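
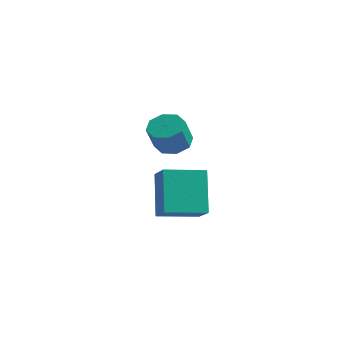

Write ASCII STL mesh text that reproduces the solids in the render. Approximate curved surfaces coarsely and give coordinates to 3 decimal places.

solid 
facet normal -0.223 0.531 -0.817
outer loop
vertex -2.408 2.108 -2.516
vertex -3.177 1.981 -2.389
vertex -2.659 2.535 -2.17
endloop
endfacet
facet normal 0.882 0.467 0.063
outer loop
vertex -2.408 2.108 -2.516
vertex -2.659 2.535 -2.17
vertex -2.113 1.406 -1.438
endloop
endfacet
facet normal 0.882 0.467 0.063
outer loop
vertex -2.113 1.406 -1.438
vertex -2.659 2.535 -2.17
vertex -2.364 1.833 -1.092
endloop
endfacet
facet normal 0.222 -0.532 0.817
outer loop
vertex -2.113 1.406 -1.438
vertex -2.364 1.833 -1.092
vertex -2.883 1.279 -1.311
endloop
endfacet
facet normal -0.224 0.532 -0.817
outer loop
vertex -2.659 2.535 -2.17
vertex -3.177 1.981 -2.389
vertex -3.214 2.638 -1.951
endloop
endfacet
facet normal 0.331 0.830 0.450
outer loop
vertex -2.659 2.535 -2.17
vertex -3.214 2.638 -1.951
vertex -2.364 1.833 -1.092
endloop
endfacet
facet normal 0.331 0.830 0.450
outer loop
vertex -2.364 1.833 -1.092
vertex -3.214 2.638 -1.951
vertex -2.919 1.936 -0.873
endloop
endfacet
facet normal 0.223 -0.532 0.817
outer loop
vertex -2.364 1.833 -1.092
vertex -2.919 1.936 -0.873
vertex -2.883 1.279 -1.311
endloop
endfacet
facet normal -0.224 0.532 -0.817
outer loop
vertex -3.214 2.638 -1.951
vertex -3.177 1.981 -2.389
vertex -3.747 2.355 -1.989
endloop
endfacet
facet normal -0.416 0.706 0.573
outer loop
vertex -3.214 2.638 -1.951
vertex -3.747 2.355 -1.989
vertex -2.919 1.936 -0.873
endloop
endfacet
facet normal -0.416 0.706 0.573
outer loop
vertex -2.919 1.936 -0.873
vertex -3.747 2.355 -1.989
vertex -3.452 1.653 -0.911
endloop
endfacet
facet normal 0.224 -0.532 0.816
outer loop
vertex -2.919 1.936 -0.873
vertex -3.452 1.653 -0.911
vertex -2.883 1.279 -1.311
endloop
endfacet
facet normal -0.223 0.533 -0.816
outer loop
vertex -3.747 2.355 -1.989
vertex -3.177 1.981 -2.389
vertex -3.947 1.854 -2.262
endloop
endfacet
facet normal -0.917 0.169 0.361
outer loop
vertex -3.747 2.355 -1.989
vertex -3.947 1.854 -2.262
vertex -3.452 1.653 -0.911
endloop
endfacet
facet normal -0.917 0.169 0.361
outer loop
vertex -3.452 1.653 -0.911
vertex -3.947 1.854 -2.262
vertex -3.652 1.152 -1.184
endloop
endfacet
facet normal 0.223 -0.534 0.816
outer loop
vertex -3.452 1.653 -0.911
vertex -3.652 1.152 -1.184
vertex -2.883 1.279 -1.311
endloop
endfacet
facet normal -0.222 0.532 -0.817
outer loop
vertex -3.947 1.854 -2.262
vertex -3.177 1.981 -2.389
vertex -3.696 1.427 -2.608
endloop
endfacet
facet normal -0.882 -0.467 -0.063
outer loop
vertex -3.947 1.854 -2.262
vertex -3.696 1.427 -2.608
vertex -3.652 1.152 -1.184
endloop
endfacet
facet normal -0.882 -0.467 -0.063
outer loop
vertex -3.652 1.152 -1.184
vertex -3.696 1.427 -2.608
vertex -3.401 0.725 -1.53
endloop
endfacet
facet normal 0.223 -0.531 0.817
outer loop
vertex -3.652 1.152 -1.184
vertex -3.401 0.725 -1.53
vertex -2.883 1.279 -1.311
endloop
endfacet
facet normal -0.223 0.532 -0.817
outer loop
vertex -3.696 1.427 -2.608
vertex -3.177 1.981 -2.389
vertex -3.141 1.324 -2.827
endloop
endfacet
facet normal -0.331 -0.830 -0.450
outer loop
vertex -3.696 1.427 -2.608
vertex -3.141 1.324 -2.827
vertex -3.401 0.725 -1.53
endloop
endfacet
facet normal -0.331 -0.830 -0.450
outer loop
vertex -3.401 0.725 -1.53
vertex -3.141 1.324 -2.827
vertex -2.846 0.622 -1.749
endloop
endfacet
facet normal 0.224 -0.532 0.817
outer loop
vertex -3.401 0.725 -1.53
vertex -2.846 0.622 -1.749
vertex -2.883 1.279 -1.311
endloop
endfacet
facet normal -0.224 0.532 -0.816
outer loop
vertex -3.141 1.324 -2.827
vertex -3.177 1.981 -2.389
vertex -2.608 1.607 -2.789
endloop
endfacet
facet normal 0.416 -0.706 -0.573
outer loop
vertex -3.141 1.324 -2.827
vertex -2.608 1.607 -2.789
vertex -2.846 0.622 -1.749
endloop
endfacet
facet normal 0.416 -0.706 -0.573
outer loop
vertex -2.846 0.622 -1.749
vertex -2.608 1.607 -2.789
vertex -2.313 0.905 -1.711
endloop
endfacet
facet normal 0.224 -0.532 0.817
outer loop
vertex -2.846 0.622 -1.749
vertex -2.313 0.905 -1.711
vertex -2.883 1.279 -1.311
endloop
endfacet
facet normal -0.223 0.534 -0.816
outer loop
vertex -2.608 1.607 -2.789
vertex -3.177 1.981 -2.389
vertex -2.408 2.108 -2.516
endloop
endfacet
facet normal 0.917 -0.169 -0.361
outer loop
vertex -2.608 1.607 -2.789
vertex -2.408 2.108 -2.516
vertex -2.313 0.905 -1.711
endloop
endfacet
facet normal 0.917 -0.169 -0.361
outer loop
vertex -2.313 0.905 -1.711
vertex -2.408 2.108 -2.516
vertex -2.113 1.406 -1.438
endloop
endfacet
facet normal 0.223 -0.533 0.816
outer loop
vertex -2.313 0.905 -1.711
vertex -2.113 1.406 -1.438
vertex -2.883 1.279 -1.311
endloop
endfacet
facet normal -0.776 0.412 -0.478
outer loop
vertex -0.289 -1.75 -2.424
vertex 0.543 -0.369 -2.585
vertex 0.44 -2.391 -4.161
endloop
endfacet
facet normal -0.514 -0.852 0.099
outer loop
vertex 1.457 -2.931 -3.535
vertex -0.289 -1.75 -2.424
vertex 0.44 -2.391 -4.161
endloop
endfacet
facet normal -0.776 0.412 -0.478
outer loop
vertex 0.44 -2.391 -4.161
vertex 0.543 -0.369 -2.585
vertex 1.272 -1.01 -4.322
endloop
endfacet
facet normal 0.366 -0.322 -0.873
outer loop
vertex 1.272 -1.01 -4.322
vertex 1.457 -2.931 -3.535
vertex 0.44 -2.391 -4.161
endloop
endfacet
facet normal -0.366 0.322 0.873
outer loop
vertex -0.289 -1.75 -2.424
vertex 1.56 -0.909 -1.959
vertex 0.543 -0.369 -2.585
endloop
endfacet
facet normal -0.514 -0.852 0.099
outer loop
vertex 0.728 -2.29 -1.798
vertex -0.289 -1.75 -2.424
vertex 1.457 -2.931 -3.535
endloop
endfacet
facet normal -0.366 0.322 0.873
outer loop
vertex 0.728 -2.29 -1.798
vertex 1.56 -0.909 -1.959
vertex -0.289 -1.75 -2.424
endloop
endfacet
facet normal 0.514 0.852 -0.099
outer loop
vertex 0.543 -0.369 -2.585
vertex 1.56 -0.909 -1.959
vertex 1.272 -1.01 -4.322
endloop
endfacet
facet normal 0.366 -0.322 -0.873
outer loop
vertex 2.289 -1.55 -3.696
vertex 1.457 -2.931 -3.535
vertex 1.272 -1.01 -4.322
endloop
endfacet
facet normal 0.514 0.852 -0.099
outer loop
vertex 1.272 -1.01 -4.322
vertex 1.56 -0.909 -1.959
vertex 2.289 -1.55 -3.696
endloop
endfacet
facet normal 0.776 -0.412 0.478
outer loop
vertex 2.289 -1.55 -3.696
vertex 0.728 -2.29 -1.798
vertex 1.457 -2.931 -3.535
endloop
endfacet
facet normal 0.776 -0.412 0.478
outer loop
vertex 1.56 -0.909 -1.959
vertex 0.728 -2.29 -1.798
vertex 2.289 -1.55 -3.696
endloop
endfacet

endsolid


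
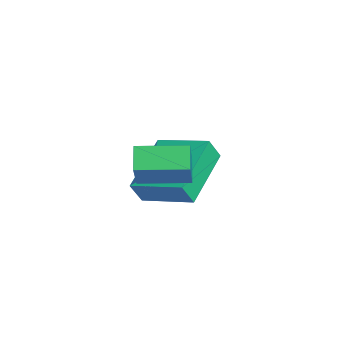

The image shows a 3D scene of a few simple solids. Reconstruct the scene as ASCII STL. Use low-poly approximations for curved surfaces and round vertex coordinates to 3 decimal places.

solid 
facet normal -0.687 0.166 -0.708
outer loop
vertex 0.402 -3.195 -1.373
vertex 0.715 -1.698 -1.325
vertex 1.016 -3.303 -1.994
endloop
endfacet
facet normal -0.204 -0.978 -0.032
outer loop
vertex 2.005 -3.542 -0.975
vertex 0.402 -3.195 -1.373
vertex 1.016 -3.303 -1.994
endloop
endfacet
facet normal -0.687 0.166 -0.708
outer loop
vertex 1.016 -3.303 -1.994
vertex 0.715 -1.698 -1.325
vertex 1.329 -1.806 -1.946
endloop
endfacet
facet normal 0.698 -0.123 -0.706
outer loop
vertex 1.329 -1.806 -1.946
vertex 2.005 -3.542 -0.975
vertex 1.016 -3.303 -1.994
endloop
endfacet
facet normal -0.698 0.123 0.706
outer loop
vertex 0.402 -3.195 -1.373
vertex 1.704 -1.937 -0.306
vertex 0.715 -1.698 -1.325
endloop
endfacet
facet normal -0.204 -0.978 -0.032
outer loop
vertex 1.391 -3.434 -0.354
vertex 0.402 -3.195 -1.373
vertex 2.005 -3.542 -0.975
endloop
endfacet
facet normal -0.698 0.123 0.706
outer loop
vertex 1.391 -3.434 -0.354
vertex 1.704 -1.937 -0.306
vertex 0.402 -3.195 -1.373
endloop
endfacet
facet normal 0.204 0.978 0.032
outer loop
vertex 0.715 -1.698 -1.325
vertex 1.704 -1.937 -0.306
vertex 1.329 -1.806 -1.946
endloop
endfacet
facet normal 0.698 -0.123 -0.706
outer loop
vertex 2.318 -2.045 -0.927
vertex 2.005 -3.542 -0.975
vertex 1.329 -1.806 -1.946
endloop
endfacet
facet normal 0.204 0.978 0.032
outer loop
vertex 1.329 -1.806 -1.946
vertex 1.704 -1.937 -0.306
vertex 2.318 -2.045 -0.927
endloop
endfacet
facet normal 0.687 -0.166 0.708
outer loop
vertex 2.318 -2.045 -0.927
vertex 1.391 -3.434 -0.354
vertex 2.005 -3.542 -0.975
endloop
endfacet
facet normal 0.687 -0.166 0.708
outer loop
vertex 1.704 -1.937 -0.306
vertex 1.391 -3.434 -0.354
vertex 2.318 -2.045 -0.927
endloop
endfacet
facet normal -0.634 -0.745 -0.207
outer loop
vertex -0.601 -3.257 -2.891
vertex -2.206 -2.176 -1.864
vertex -0.811 -2.875 -3.621
endloop
endfacet
facet normal 0.732 -0.494 -0.469
outer loop
vertex 0.306 -1.564 -3.256
vertex -0.601 -3.257 -2.891
vertex -0.811 -2.875 -3.621
endloop
endfacet
facet normal -0.635 -0.744 -0.208
outer loop
vertex -0.811 -2.875 -3.621
vertex -2.206 -2.176 -1.864
vertex -2.415 -1.794 -2.594
endloop
endfacet
facet normal -0.247 0.449 -0.859
outer loop
vertex -2.415 -1.794 -2.594
vertex 0.306 -1.564 -3.256
vertex -0.811 -2.875 -3.621
endloop
endfacet
facet normal 0.247 -0.449 0.859
outer loop
vertex -0.601 -3.257 -2.891
vertex -1.089 -0.865 -1.499
vertex -2.206 -2.176 -1.864
endloop
endfacet
facet normal 0.733 -0.494 -0.468
outer loop
vertex 0.515 -1.946 -2.526
vertex -0.601 -3.257 -2.891
vertex 0.306 -1.564 -3.256
endloop
endfacet
facet normal 0.247 -0.449 0.859
outer loop
vertex 0.515 -1.946 -2.526
vertex -1.089 -0.865 -1.499
vertex -0.601 -3.257 -2.891
endloop
endfacet
facet normal -0.733 0.494 0.468
outer loop
vertex -2.206 -2.176 -1.864
vertex -1.089 -0.865 -1.499
vertex -2.415 -1.794 -2.594
endloop
endfacet
facet normal -0.247 0.449 -0.859
outer loop
vertex -1.299 -0.483 -2.229
vertex 0.306 -1.564 -3.256
vertex -2.415 -1.794 -2.594
endloop
endfacet
facet normal -0.733 0.493 0.469
outer loop
vertex -2.415 -1.794 -2.594
vertex -1.089 -0.865 -1.499
vertex -1.299 -0.483 -2.229
endloop
endfacet
facet normal 0.634 0.744 0.208
outer loop
vertex -1.299 -0.483 -2.229
vertex 0.515 -1.946 -2.526
vertex 0.306 -1.564 -3.256
endloop
endfacet
facet normal 0.634 0.745 0.207
outer loop
vertex -1.089 -0.865 -1.499
vertex 0.515 -1.946 -2.526
vertex -1.299 -0.483 -2.229
endloop
endfacet

endsolid


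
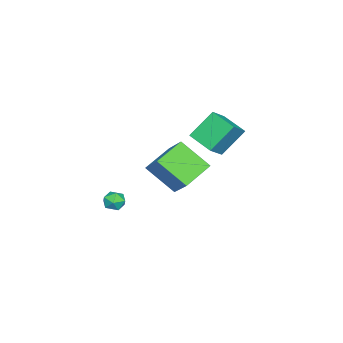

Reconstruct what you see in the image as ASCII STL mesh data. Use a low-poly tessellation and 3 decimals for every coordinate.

solid 
facet normal -0.278 0.670 0.689
outer loop
vertex 2.685 -0.663 2.059
vertex 2.124 -0.999 2.159
vertex 2.663 -1.142 2.516
endloop
endfacet
facet normal 0.432 0.612 0.662
outer loop
vertex 2.685 -0.663 2.059
vertex 2.663 -1.142 2.516
vertex 3.191 -1.086 2.12
endloop
endfacet
facet normal 0.641 0.767 -0.001
outer loop
vertex 2.685 -0.663 2.059
vertex 3.191 -1.086 2.12
vertex 2.978 -0.909 1.518
endloop
endfacet
facet normal 0.060 0.920 -0.386
outer loop
vertex 2.685 -0.663 2.059
vertex 2.978 -0.909 1.518
vertex 2.318 -0.856 1.542
endloop
endfacet
facet normal -0.508 0.860 0.040
outer loop
vertex 2.685 -0.663 2.059
vertex 2.318 -0.856 1.542
vertex 2.124 -0.999 2.159
endloop
endfacet
facet normal 0.603 -0.068 0.795
outer loop
vertex 3.191 -1.086 2.12
vertex 2.663 -1.142 2.516
vertex 2.942 -1.684 2.258
endloop
endfacet
facet normal -0.547 0.026 0.837
outer loop
vertex 2.663 -1.142 2.516
vertex 2.124 -0.999 2.159
vertex 2.282 -1.631 2.282
endloop
endfacet
facet normal -0.919 0.334 -0.212
outer loop
vertex 2.124 -0.999 2.159
vertex 2.318 -0.856 1.542
vertex 2.069 -1.454 1.68
endloop
endfacet
facet normal 0.002 0.431 -0.903
outer loop
vertex 2.318 -0.856 1.542
vertex 2.978 -0.909 1.518
vertex 2.597 -1.398 1.284
endloop
endfacet
facet normal 0.943 0.181 -0.280
outer loop
vertex 2.978 -0.909 1.518
vertex 3.191 -1.086 2.12
vertex 3.136 -1.541 1.641
endloop
endfacet
facet normal -0.060 -0.920 0.386
outer loop
vertex 2.575 -1.877 1.741
vertex 2.942 -1.684 2.258
vertex 2.282 -1.631 2.282
endloop
endfacet
facet normal -0.641 -0.767 0.001
outer loop
vertex 2.575 -1.877 1.741
vertex 2.282 -1.631 2.282
vertex 2.069 -1.454 1.68
endloop
endfacet
facet normal -0.432 -0.612 -0.662
outer loop
vertex 2.575 -1.877 1.741
vertex 2.069 -1.454 1.68
vertex 2.597 -1.398 1.284
endloop
endfacet
facet normal 0.278 -0.670 -0.689
outer loop
vertex 2.575 -1.877 1.741
vertex 2.597 -1.398 1.284
vertex 3.136 -1.541 1.641
endloop
endfacet
facet normal 0.508 -0.860 -0.040
outer loop
vertex 2.575 -1.877 1.741
vertex 3.136 -1.541 1.641
vertex 2.942 -1.684 2.258
endloop
endfacet
facet normal -0.002 -0.431 0.903
outer loop
vertex 2.282 -1.631 2.282
vertex 2.942 -1.684 2.258
vertex 2.663 -1.142 2.516
endloop
endfacet
facet normal -0.943 -0.181 0.280
outer loop
vertex 2.069 -1.454 1.68
vertex 2.282 -1.631 2.282
vertex 2.124 -0.999 2.159
endloop
endfacet
facet normal -0.603 0.068 -0.795
outer loop
vertex 2.597 -1.398 1.284
vertex 2.069 -1.454 1.68
vertex 2.318 -0.856 1.542
endloop
endfacet
facet normal 0.547 -0.026 -0.837
outer loop
vertex 3.136 -1.541 1.641
vertex 2.597 -1.398 1.284
vertex 2.978 -0.909 1.518
endloop
endfacet
facet normal 0.919 -0.334 0.212
outer loop
vertex 2.942 -1.684 2.258
vertex 3.136 -1.541 1.641
vertex 3.191 -1.086 2.12
endloop
endfacet
facet normal -0.772 0.172 -0.612
outer loop
vertex -5.316 1.639 4.289
vertex -4.639 3.037 3.828
vertex -4.376 0.707 2.843
endloop
endfacet
facet normal -0.418 -0.863 0.284
outer loop
vertex -3.281 0.463 3.712
vertex -5.316 1.639 4.289
vertex -4.376 0.707 2.843
endloop
endfacet
facet normal -0.772 0.172 -0.612
outer loop
vertex -4.376 0.707 2.843
vertex -4.639 3.037 3.828
vertex -3.7 2.105 2.382
endloop
endfacet
facet normal 0.480 -0.475 -0.738
outer loop
vertex -3.7 2.105 2.382
vertex -3.281 0.463 3.712
vertex -4.376 0.707 2.843
endloop
endfacet
facet normal -0.479 0.475 0.738
outer loop
vertex -5.316 1.639 4.289
vertex -3.544 2.793 4.697
vertex -4.639 3.037 3.828
endloop
endfacet
facet normal -0.418 -0.863 0.285
outer loop
vertex -4.22 1.395 5.158
vertex -5.316 1.639 4.289
vertex -3.281 0.463 3.712
endloop
endfacet
facet normal -0.479 0.475 0.738
outer loop
vertex -4.22 1.395 5.158
vertex -3.544 2.793 4.697
vertex -5.316 1.639 4.289
endloop
endfacet
facet normal 0.418 0.863 -0.285
outer loop
vertex -4.639 3.037 3.828
vertex -3.544 2.793 4.697
vertex -3.7 2.105 2.382
endloop
endfacet
facet normal 0.479 -0.475 -0.738
outer loop
vertex -2.604 1.861 3.251
vertex -3.281 0.463 3.712
vertex -3.7 2.105 2.382
endloop
endfacet
facet normal 0.418 0.863 -0.285
outer loop
vertex -3.7 2.105 2.382
vertex -3.544 2.793 4.697
vertex -2.604 1.861 3.251
endloop
endfacet
facet normal 0.772 -0.172 0.612
outer loop
vertex -2.604 1.861 3.251
vertex -4.22 1.395 5.158
vertex -3.281 0.463 3.712
endloop
endfacet
facet normal 0.772 -0.171 0.612
outer loop
vertex -3.544 2.793 4.697
vertex -4.22 1.395 5.158
vertex -2.604 1.861 3.251
endloop
endfacet
facet normal -0.500 -0.545 -0.673
outer loop
vertex -2.056 -1.506 1.517
vertex -3.717 -0.829 2.202
vertex -1.962 0.145 0.112
endloop
endfacet
facet normal 0.865 -0.353 -0.356
outer loop
vertex -1.023 1.169 1.378
vertex -2.056 -1.506 1.517
vertex -1.962 0.145 0.112
endloop
endfacet
facet normal -0.499 -0.545 -0.673
outer loop
vertex -1.962 0.145 0.112
vertex -3.717 -0.829 2.202
vertex -3.623 0.822 0.796
endloop
endfacet
facet normal 0.043 0.761 -0.648
outer loop
vertex -3.623 0.822 0.796
vertex -1.023 1.169 1.378
vertex -1.962 0.145 0.112
endloop
endfacet
facet normal -0.043 -0.761 0.647
outer loop
vertex -2.056 -1.506 1.517
vertex -2.778 0.195 3.468
vertex -3.717 -0.829 2.202
endloop
endfacet
facet normal 0.865 -0.353 -0.356
outer loop
vertex -1.117 -0.482 2.784
vertex -2.056 -1.506 1.517
vertex -1.023 1.169 1.378
endloop
endfacet
facet normal -0.044 -0.761 0.647
outer loop
vertex -1.117 -0.482 2.784
vertex -2.778 0.195 3.468
vertex -2.056 -1.506 1.517
endloop
endfacet
facet normal -0.865 0.353 0.356
outer loop
vertex -3.717 -0.829 2.202
vertex -2.778 0.195 3.468
vertex -3.623 0.822 0.796
endloop
endfacet
facet normal 0.043 0.761 -0.647
outer loop
vertex -2.684 1.846 2.063
vertex -1.023 1.169 1.378
vertex -3.623 0.822 0.796
endloop
endfacet
facet normal -0.865 0.353 0.356
outer loop
vertex -3.623 0.822 0.796
vertex -2.778 0.195 3.468
vertex -2.684 1.846 2.063
endloop
endfacet
facet normal 0.500 0.545 0.673
outer loop
vertex -2.684 1.846 2.063
vertex -1.117 -0.482 2.784
vertex -1.023 1.169 1.378
endloop
endfacet
facet normal 0.499 0.545 0.674
outer loop
vertex -2.778 0.195 3.468
vertex -1.117 -0.482 2.784
vertex -2.684 1.846 2.063
endloop
endfacet

endsolid


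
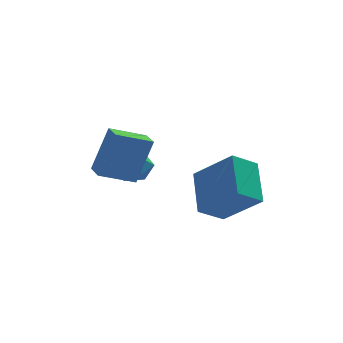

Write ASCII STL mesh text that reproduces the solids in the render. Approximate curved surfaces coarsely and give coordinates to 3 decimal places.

solid 
facet normal -0.882 -0.243 0.403
outer loop
vertex -0.849 -0.813 1.822
vertex -0.542 -1.521 2.067
vertex -0.5 -0.873 2.55
endloop
endfacet
facet normal -0.783 0.464 0.414
outer loop
vertex -0.849 -0.813 1.822
vertex -0.5 -0.873 2.55
vertex -0.36 -0.224 2.087
endloop
endfacet
facet normal -0.683 0.683 -0.258
outer loop
vertex -0.849 -0.813 1.822
vertex -0.36 -0.224 2.087
vertex -0.316 -0.471 1.317
endloop
endfacet
facet normal -0.720 0.111 -0.685
outer loop
vertex -0.849 -0.813 1.822
vertex -0.316 -0.471 1.317
vertex -0.428 -1.273 1.305
endloop
endfacet
facet normal -0.843 -0.461 -0.276
outer loop
vertex -0.849 -0.813 1.822
vertex -0.428 -1.273 1.305
vertex -0.542 -1.521 2.067
endloop
endfacet
facet normal -0.187 0.597 0.780
outer loop
vertex -0.36 -0.224 2.087
vertex -0.5 -0.873 2.55
vertex 0.248 -0.567 2.495
endloop
endfacet
facet normal -0.346 -0.546 0.763
outer loop
vertex -0.5 -0.873 2.55
vertex -0.542 -1.521 2.067
vertex 0.136 -1.369 2.483
endloop
endfacet
facet normal -0.282 -0.899 -0.335
outer loop
vertex -0.542 -1.521 2.067
vertex -0.428 -1.273 1.305
vertex 0.18 -1.616 1.713
endloop
endfacet
facet normal -0.084 0.027 -0.996
outer loop
vertex -0.428 -1.273 1.305
vertex -0.316 -0.471 1.317
vertex 0.32 -0.967 1.25
endloop
endfacet
facet normal -0.025 0.951 -0.307
outer loop
vertex -0.316 -0.471 1.317
vertex -0.36 -0.224 2.087
vertex 0.362 -0.319 1.733
endloop
endfacet
facet normal 0.720 -0.111 0.685
outer loop
vertex 0.669 -1.027 1.978
vertex 0.248 -0.567 2.495
vertex 0.136 -1.369 2.483
endloop
endfacet
facet normal 0.683 -0.683 0.258
outer loop
vertex 0.669 -1.027 1.978
vertex 0.136 -1.369 2.483
vertex 0.18 -1.616 1.713
endloop
endfacet
facet normal 0.783 -0.464 -0.414
outer loop
vertex 0.669 -1.027 1.978
vertex 0.18 -1.616 1.713
vertex 0.32 -0.967 1.25
endloop
endfacet
facet normal 0.882 0.243 -0.403
outer loop
vertex 0.669 -1.027 1.978
vertex 0.32 -0.967 1.25
vertex 0.362 -0.319 1.733
endloop
endfacet
facet normal 0.843 0.461 0.276
outer loop
vertex 0.669 -1.027 1.978
vertex 0.362 -0.319 1.733
vertex 0.248 -0.567 2.495
endloop
endfacet
facet normal 0.084 -0.027 0.996
outer loop
vertex 0.136 -1.369 2.483
vertex 0.248 -0.567 2.495
vertex -0.5 -0.873 2.55
endloop
endfacet
facet normal 0.025 -0.951 0.307
outer loop
vertex 0.18 -1.616 1.713
vertex 0.136 -1.369 2.483
vertex -0.542 -1.521 2.067
endloop
endfacet
facet normal 0.187 -0.597 -0.780
outer loop
vertex 0.32 -0.967 1.25
vertex 0.18 -1.616 1.713
vertex -0.428 -1.273 1.305
endloop
endfacet
facet normal 0.346 0.546 -0.763
outer loop
vertex 0.362 -0.319 1.733
vertex 0.32 -0.967 1.25
vertex -0.316 -0.471 1.317
endloop
endfacet
facet normal 0.282 0.899 0.335
outer loop
vertex 0.248 -0.567 2.495
vertex 0.362 -0.319 1.733
vertex -0.36 -0.224 2.087
endloop
endfacet
facet normal -0.748 -0.456 0.483
outer loop
vertex 3.416 -5.115 2.105
vertex 3.304 -3.631 3.333
vertex 2.119 -4.237 0.926
endloop
endfacet
facet normal 0.059 -0.769 -0.637
outer loop
vertex 3.016 -3.689 0.347
vertex 3.416 -5.115 2.105
vertex 2.119 -4.237 0.926
endloop
endfacet
facet normal -0.747 -0.456 0.483
outer loop
vertex 2.119 -4.237 0.926
vertex 3.304 -3.631 3.333
vertex 2.007 -2.753 2.155
endloop
endfacet
facet normal -0.662 0.448 -0.601
outer loop
vertex 2.007 -2.753 2.155
vertex 3.016 -3.689 0.347
vertex 2.119 -4.237 0.926
endloop
endfacet
facet normal 0.662 -0.448 0.601
outer loop
vertex 3.416 -5.115 2.105
vertex 4.201 -3.083 2.754
vertex 3.304 -3.631 3.333
endloop
endfacet
facet normal 0.058 -0.769 -0.637
outer loop
vertex 4.313 -4.567 1.525
vertex 3.416 -5.115 2.105
vertex 3.016 -3.689 0.347
endloop
endfacet
facet normal 0.662 -0.448 0.601
outer loop
vertex 4.313 -4.567 1.525
vertex 4.201 -3.083 2.754
vertex 3.416 -5.115 2.105
endloop
endfacet
facet normal -0.058 0.769 0.637
outer loop
vertex 3.304 -3.631 3.333
vertex 4.201 -3.083 2.754
vertex 2.007 -2.753 2.155
endloop
endfacet
facet normal -0.662 0.447 -0.601
outer loop
vertex 2.904 -2.205 1.575
vertex 3.016 -3.689 0.347
vertex 2.007 -2.753 2.155
endloop
endfacet
facet normal -0.058 0.769 0.637
outer loop
vertex 2.007 -2.753 2.155
vertex 4.201 -3.083 2.754
vertex 2.904 -2.205 1.575
endloop
endfacet
facet normal 0.747 0.456 -0.483
outer loop
vertex 2.904 -2.205 1.575
vertex 4.313 -4.567 1.525
vertex 3.016 -3.689 0.347
endloop
endfacet
facet normal 0.748 0.456 -0.483
outer loop
vertex 4.201 -3.083 2.754
vertex 4.313 -4.567 1.525
vertex 2.904 -2.205 1.575
endloop
endfacet
facet normal -0.911 -0.253 0.325
outer loop
vertex -0.64 -4.421 4.585
vertex -0.894 -3.506 4.585
vertex -1.241 -4.588 2.77
endloop
endfacet
facet normal 0.268 -0.964 0.000
outer loop
vertex 0.034 -4.234 2.315
vertex -0.64 -4.421 4.585
vertex -1.241 -4.588 2.77
endloop
endfacet
facet normal -0.911 -0.254 0.325
outer loop
vertex -1.241 -4.588 2.77
vertex -0.894 -3.506 4.585
vertex -1.496 -3.673 2.77
endloop
endfacet
facet normal -0.313 -0.087 -0.946
outer loop
vertex -1.496 -3.673 2.77
vertex 0.034 -4.234 2.315
vertex -1.241 -4.588 2.77
endloop
endfacet
facet normal 0.313 0.087 0.946
outer loop
vertex -0.64 -4.421 4.585
vertex 0.381 -3.152 4.13
vertex -0.894 -3.506 4.585
endloop
endfacet
facet normal 0.267 -0.964 -0.000
outer loop
vertex 0.636 -4.067 4.13
vertex -0.64 -4.421 4.585
vertex 0.034 -4.234 2.315
endloop
endfacet
facet normal 0.313 0.087 0.946
outer loop
vertex 0.636 -4.067 4.13
vertex 0.381 -3.152 4.13
vertex -0.64 -4.421 4.585
endloop
endfacet
facet normal -0.268 0.964 0.000
outer loop
vertex -0.894 -3.506 4.585
vertex 0.381 -3.152 4.13
vertex -1.496 -3.673 2.77
endloop
endfacet
facet normal -0.313 -0.087 -0.946
outer loop
vertex -0.22 -3.319 2.315
vertex 0.034 -4.234 2.315
vertex -1.496 -3.673 2.77
endloop
endfacet
facet normal -0.267 0.964 -0.000
outer loop
vertex -1.496 -3.673 2.77
vertex 0.381 -3.152 4.13
vertex -0.22 -3.319 2.315
endloop
endfacet
facet normal 0.911 0.253 -0.325
outer loop
vertex -0.22 -3.319 2.315
vertex 0.636 -4.067 4.13
vertex 0.034 -4.234 2.315
endloop
endfacet
facet normal 0.911 0.254 -0.325
outer loop
vertex 0.381 -3.152 4.13
vertex 0.636 -4.067 4.13
vertex -0.22 -3.319 2.315
endloop
endfacet

endsolid


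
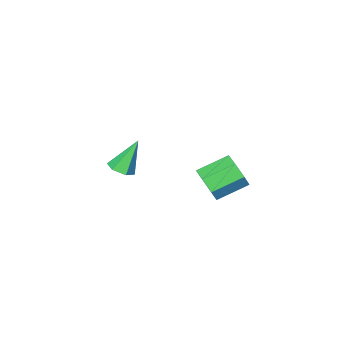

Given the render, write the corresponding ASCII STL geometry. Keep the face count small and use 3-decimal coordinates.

solid 
facet normal 0.887 -0.230 -0.401
outer loop
vertex 0.421 -0.139 -1.381
vertex 0.068 -0.398 -2.014
vertex 0.321 0.313 -1.862
endloop
endfacet
facet normal 0.437 0.699 0.566
outer loop
vertex 0.421 -0.139 -1.381
vertex 0.321 0.313 -1.862
vertex -0.794 0.176 -0.832
endloop
endfacet
facet normal 0.437 0.699 0.566
outer loop
vertex -0.794 0.176 -0.832
vertex 0.321 0.313 -1.862
vertex -0.894 0.629 -1.314
endloop
endfacet
facet normal -0.886 0.231 0.401
outer loop
vertex -0.794 0.176 -0.832
vertex -0.894 0.629 -1.314
vertex -1.148 -0.082 -1.466
endloop
endfacet
facet normal 0.887 -0.230 -0.401
outer loop
vertex 0.321 0.313 -1.862
vertex 0.068 -0.398 -2.014
vertex 0.03 0.23 -2.458
endloop
endfacet
facet normal 0.156 0.965 -0.211
outer loop
vertex 0.321 0.313 -1.862
vertex 0.03 0.23 -2.458
vertex -0.894 0.629 -1.314
endloop
endfacet
facet normal 0.156 0.965 -0.211
outer loop
vertex -0.894 0.629 -1.314
vertex 0.03 0.23 -2.458
vertex -1.185 0.546 -1.909
endloop
endfacet
facet normal -0.886 0.231 0.401
outer loop
vertex -0.894 0.629 -1.314
vertex -1.185 0.546 -1.909
vertex -1.148 -0.082 -1.466
endloop
endfacet
facet normal 0.887 -0.229 -0.400
outer loop
vertex 0.03 0.23 -2.458
vertex 0.068 -0.398 -2.014
vertex -0.232 -0.326 -2.72
endloop
endfacet
facet normal -0.243 0.505 -0.828
outer loop
vertex 0.03 0.23 -2.458
vertex -0.232 -0.326 -2.72
vertex -1.185 0.546 -1.909
endloop
endfacet
facet normal -0.243 0.505 -0.828
outer loop
vertex -1.185 0.546 -1.909
vertex -0.232 -0.326 -2.72
vertex -1.447 -0.01 -2.171
endloop
endfacet
facet normal -0.887 0.230 0.400
outer loop
vertex -1.185 0.546 -1.909
vertex -1.447 -0.01 -2.171
vertex -1.148 -0.082 -1.466
endloop
endfacet
facet normal 0.887 -0.231 -0.400
outer loop
vertex -0.232 -0.326 -2.72
vertex 0.068 -0.398 -2.014
vertex -0.269 -0.936 -2.45
endloop
endfacet
facet normal -0.459 -0.336 -0.822
outer loop
vertex -0.232 -0.326 -2.72
vertex -0.269 -0.936 -2.45
vertex -1.447 -0.01 -2.171
endloop
endfacet
facet normal -0.459 -0.336 -0.822
outer loop
vertex -1.447 -0.01 -2.171
vertex -0.269 -0.936 -2.45
vertex -1.484 -0.62 -1.901
endloop
endfacet
facet normal -0.887 0.231 0.400
outer loop
vertex -1.447 -0.01 -2.171
vertex -1.484 -0.62 -1.901
vertex -1.148 -0.082 -1.466
endloop
endfacet
facet normal 0.887 -0.231 -0.401
outer loop
vertex -0.269 -0.936 -2.45
vertex 0.068 -0.398 -2.014
vertex -0.052 -1.141 -1.852
endloop
endfacet
facet normal -0.329 -0.923 -0.197
outer loop
vertex -0.269 -0.936 -2.45
vertex -0.052 -1.141 -1.852
vertex -1.484 -0.62 -1.901
endloop
endfacet
facet normal -0.329 -0.923 -0.199
outer loop
vertex -1.484 -0.62 -1.901
vertex -0.052 -1.141 -1.852
vertex -1.267 -0.826 -1.304
endloop
endfacet
facet normal -0.887 0.229 0.401
outer loop
vertex -1.484 -0.62 -1.901
vertex -1.267 -0.826 -1.304
vertex -1.148 -0.082 -1.466
endloop
endfacet
facet normal 0.887 -0.231 -0.401
outer loop
vertex -0.052 -1.141 -1.852
vertex 0.068 -0.398 -2.014
vertex 0.255 -0.786 -1.377
endloop
endfacet
facet normal 0.049 -0.815 0.577
outer loop
vertex -0.052 -1.141 -1.852
vertex 0.255 -0.786 -1.377
vertex -1.267 -0.826 -1.304
endloop
endfacet
facet normal 0.049 -0.816 0.577
outer loop
vertex -1.267 -0.826 -1.304
vertex 0.255 -0.786 -1.377
vertex -0.96 -0.471 -0.828
endloop
endfacet
facet normal -0.887 0.229 0.401
outer loop
vertex -1.267 -0.826 -1.304
vertex -0.96 -0.471 -0.828
vertex -1.148 -0.082 -1.466
endloop
endfacet
facet normal 0.887 -0.230 -0.400
outer loop
vertex 0.255 -0.786 -1.377
vertex 0.068 -0.398 -2.014
vertex 0.421 -0.139 -1.381
endloop
endfacet
facet normal 0.390 -0.094 0.916
outer loop
vertex 0.255 -0.786 -1.377
vertex 0.421 -0.139 -1.381
vertex -0.96 -0.471 -0.828
endloop
endfacet
facet normal 0.390 -0.094 0.916
outer loop
vertex -0.96 -0.471 -0.828
vertex 0.421 -0.139 -1.381
vertex -0.794 0.176 -0.832
endloop
endfacet
facet normal -0.887 0.230 0.401
outer loop
vertex -0.96 -0.471 -0.828
vertex -0.794 0.176 -0.832
vertex -1.148 -0.082 -1.466
endloop
endfacet
facet normal 0.490 -0.027 -0.871
outer loop
vertex 4.479 0.366 1.101
vertex 4.035 0.212 0.856
vertex 4.147 0.728 0.903
endloop
endfacet
facet normal 0.424 0.702 0.573
outer loop
vertex 4.479 0.366 1.101
vertex 4.147 0.728 0.903
vertex 3.345 0.248 2.084
endloop
endfacet
facet normal 0.490 -0.027 -0.871
outer loop
vertex 4.147 0.728 0.903
vertex 4.035 0.212 0.856
vertex 3.703 0.575 0.658
endloop
endfacet
facet normal -0.380 0.918 0.115
outer loop
vertex 4.147 0.728 0.903
vertex 3.703 0.575 0.658
vertex 3.345 0.248 2.084
endloop
endfacet
facet normal 0.491 -0.026 -0.871
outer loop
vertex 3.703 0.575 0.658
vertex 4.035 0.212 0.856
vertex 3.591 0.059 0.61
endloop
endfacet
facet normal -0.956 0.225 -0.188
outer loop
vertex 3.703 0.575 0.658
vertex 3.591 0.059 0.61
vertex 3.345 0.248 2.084
endloop
endfacet
facet normal 0.491 -0.025 -0.871
outer loop
vertex 3.591 0.059 0.61
vertex 4.035 0.212 0.856
vertex 3.924 -0.304 0.808
endloop
endfacet
facet normal -0.727 -0.685 -0.033
outer loop
vertex 3.591 0.059 0.61
vertex 3.924 -0.304 0.808
vertex 3.345 0.248 2.084
endloop
endfacet
facet normal 0.489 -0.024 -0.872
outer loop
vertex 3.924 -0.304 0.808
vertex 4.035 0.212 0.856
vertex 4.368 -0.15 1.053
endloop
endfacet
facet normal 0.078 -0.902 0.425
outer loop
vertex 3.924 -0.304 0.808
vertex 4.368 -0.15 1.053
vertex 3.345 0.248 2.084
endloop
endfacet
facet normal 0.489 -0.024 -0.872
outer loop
vertex 4.368 -0.15 1.053
vertex 4.035 0.212 0.856
vertex 4.479 0.366 1.101
endloop
endfacet
facet normal 0.653 -0.208 0.728
outer loop
vertex 4.368 -0.15 1.053
vertex 4.479 0.366 1.101
vertex 3.345 0.248 2.084
endloop
endfacet

endsolid


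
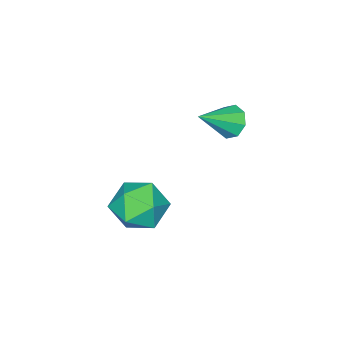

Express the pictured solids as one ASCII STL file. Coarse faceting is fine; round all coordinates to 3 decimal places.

solid 
facet normal -0.797 0.250 -0.549
outer loop
vertex -1.09 -0.59 1.997
vertex -1.326 -0.246 2.496
vertex -0.938 -0.116 1.992
endloop
endfacet
facet normal 0.783 -0.257 -0.566
outer loop
vertex -1.09 -0.59 1.997
vertex -0.938 -0.116 1.992
vertex -0.154 -0.614 3.304
endloop
endfacet
facet normal -0.797 0.249 -0.550
outer loop
vertex -0.938 -0.116 1.992
vertex -1.326 -0.246 2.496
vertex -1.013 0.281 2.281
endloop
endfacet
facet normal 0.843 0.412 -0.347
outer loop
vertex -0.938 -0.116 1.992
vertex -1.013 0.281 2.281
vertex -0.154 -0.614 3.304
endloop
endfacet
facet normal -0.798 0.250 -0.548
outer loop
vertex -1.013 0.281 2.281
vertex -1.326 -0.246 2.496
vertex -1.271 0.37 2.697
endloop
endfacet
facet normal 0.586 0.786 0.195
outer loop
vertex -1.013 0.281 2.281
vertex -1.271 0.37 2.697
vertex -0.154 -0.614 3.304
endloop
endfacet
facet normal -0.797 0.250 -0.549
outer loop
vertex -1.271 0.37 2.697
vertex -1.326 -0.246 2.496
vertex -1.562 0.097 2.995
endloop
endfacet
facet normal 0.161 0.644 0.748
outer loop
vertex -1.271 0.37 2.697
vertex -1.562 0.097 2.995
vertex -0.154 -0.614 3.304
endloop
endfacet
facet normal -0.798 0.249 -0.549
outer loop
vertex -1.562 0.097 2.995
vertex -1.326 -0.246 2.496
vertex -1.714 -0.376 3.001
endloop
endfacet
facet normal -0.180 0.070 0.981
outer loop
vertex -1.562 0.097 2.995
vertex -1.714 -0.376 3.001
vertex -0.154 -0.614 3.304
endloop
endfacet
facet normal -0.798 0.250 -0.549
outer loop
vertex -1.714 -0.376 3.001
vertex -1.326 -0.246 2.496
vertex -1.639 -0.774 2.711
endloop
endfacet
facet normal -0.240 -0.601 0.763
outer loop
vertex -1.714 -0.376 3.001
vertex -1.639 -0.774 2.711
vertex -0.154 -0.614 3.304
endloop
endfacet
facet normal -0.798 0.249 -0.549
outer loop
vertex -1.639 -0.774 2.711
vertex -1.326 -0.246 2.496
vertex -1.381 -0.862 2.296
endloop
endfacet
facet normal 0.018 -0.976 0.218
outer loop
vertex -1.639 -0.774 2.711
vertex -1.381 -0.862 2.296
vertex -0.154 -0.614 3.304
endloop
endfacet
facet normal -0.798 0.250 -0.549
outer loop
vertex -1.381 -0.862 2.296
vertex -1.326 -0.246 2.496
vertex -1.09 -0.59 1.997
endloop
endfacet
facet normal 0.440 -0.835 -0.331
outer loop
vertex -1.381 -0.862 2.296
vertex -1.09 -0.59 1.997
vertex -0.154 -0.614 3.304
endloop
endfacet
facet normal 0.100 0.313 0.944
outer loop
vertex 1.285 -1.199 -0.539
vertex 0.547 -1.883 -0.234
vertex 1.558 -2.171 -0.246
endloop
endfacet
facet normal 0.715 0.378 0.588
outer loop
vertex 1.285 -1.199 -0.539
vertex 1.558 -2.171 -0.246
vertex 2.012 -1.727 -1.084
endloop
endfacet
facet normal 0.599 0.800 0.024
outer loop
vertex 1.285 -1.199 -0.539
vertex 2.012 -1.727 -1.084
vertex 1.282 -1.165 -1.59
endloop
endfacet
facet normal -0.088 0.996 0.032
outer loop
vertex 1.285 -1.199 -0.539
vertex 1.282 -1.165 -1.59
vertex 0.376 -1.262 -1.064
endloop
endfacet
facet normal -0.395 0.695 0.601
outer loop
vertex 1.285 -1.199 -0.539
vertex 0.376 -1.262 -1.064
vertex 0.547 -1.883 -0.234
endloop
endfacet
facet normal 0.899 -0.267 0.346
outer loop
vertex 2.012 -1.727 -1.084
vertex 1.558 -2.171 -0.246
vertex 1.724 -2.738 -1.116
endloop
endfacet
facet normal -0.095 -0.372 0.923
outer loop
vertex 1.558 -2.171 -0.246
vertex 0.547 -1.883 -0.234
vertex 0.818 -2.835 -0.59
endloop
endfacet
facet normal -0.897 0.244 0.367
outer loop
vertex 0.547 -1.883 -0.234
vertex 0.376 -1.262 -1.064
vertex 0.088 -2.273 -1.096
endloop
endfacet
facet normal -0.399 0.731 -0.553
outer loop
vertex 0.376 -1.262 -1.064
vertex 1.282 -1.165 -1.59
vertex 0.542 -1.829 -1.934
endloop
endfacet
facet normal 0.712 0.415 -0.567
outer loop
vertex 1.282 -1.165 -1.59
vertex 2.012 -1.727 -1.084
vertex 1.553 -2.117 -1.946
endloop
endfacet
facet normal 0.088 -0.996 -0.032
outer loop
vertex 0.815 -2.801 -1.641
vertex 1.724 -2.738 -1.116
vertex 0.818 -2.835 -0.59
endloop
endfacet
facet normal -0.599 -0.800 -0.024
outer loop
vertex 0.815 -2.801 -1.641
vertex 0.818 -2.835 -0.59
vertex 0.088 -2.273 -1.096
endloop
endfacet
facet normal -0.715 -0.378 -0.588
outer loop
vertex 0.815 -2.801 -1.641
vertex 0.088 -2.273 -1.096
vertex 0.542 -1.829 -1.934
endloop
endfacet
facet normal -0.100 -0.313 -0.944
outer loop
vertex 0.815 -2.801 -1.641
vertex 0.542 -1.829 -1.934
vertex 1.553 -2.117 -1.946
endloop
endfacet
facet normal 0.395 -0.695 -0.601
outer loop
vertex 0.815 -2.801 -1.641
vertex 1.553 -2.117 -1.946
vertex 1.724 -2.738 -1.116
endloop
endfacet
facet normal 0.399 -0.731 0.553
outer loop
vertex 0.818 -2.835 -0.59
vertex 1.724 -2.738 -1.116
vertex 1.558 -2.171 -0.246
endloop
endfacet
facet normal -0.712 -0.415 0.567
outer loop
vertex 0.088 -2.273 -1.096
vertex 0.818 -2.835 -0.59
vertex 0.547 -1.883 -0.234
endloop
endfacet
facet normal -0.899 0.267 -0.346
outer loop
vertex 0.542 -1.829 -1.934
vertex 0.088 -2.273 -1.096
vertex 0.376 -1.262 -1.064
endloop
endfacet
facet normal 0.095 0.372 -0.923
outer loop
vertex 1.553 -2.117 -1.946
vertex 0.542 -1.829 -1.934
vertex 1.282 -1.165 -1.59
endloop
endfacet
facet normal 0.897 -0.244 -0.367
outer loop
vertex 1.724 -2.738 -1.116
vertex 1.553 -2.117 -1.946
vertex 2.012 -1.727 -1.084
endloop
endfacet

endsolid


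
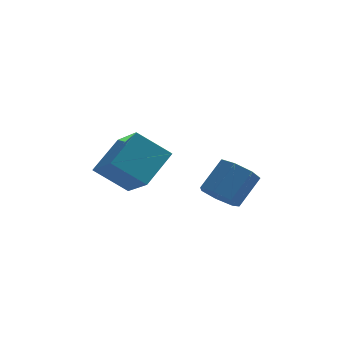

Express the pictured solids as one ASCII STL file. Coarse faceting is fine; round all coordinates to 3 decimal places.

solid 
facet normal -0.781 0.094 0.617
outer loop
vertex -2.58 1.523 -1.838
vertex -1.687 2.654 -0.88
vertex -3.251 2.957 -2.906
endloop
endfacet
facet normal -0.516 -0.654 -0.554
outer loop
vertex -1.993 2.806 -3.9
vertex -2.58 1.523 -1.838
vertex -3.251 2.957 -2.906
endloop
endfacet
facet normal -0.781 0.095 0.617
outer loop
vertex -3.251 2.957 -2.906
vertex -1.687 2.654 -0.88
vertex -2.358 4.088 -1.949
endloop
endfacet
facet normal -0.352 0.751 -0.559
outer loop
vertex -2.358 4.088 -1.949
vertex -1.993 2.806 -3.9
vertex -3.251 2.957 -2.906
endloop
endfacet
facet normal 0.352 -0.751 0.559
outer loop
vertex -2.58 1.523 -1.838
vertex -0.429 2.503 -1.874
vertex -1.687 2.654 -0.88
endloop
endfacet
facet normal -0.516 -0.654 -0.554
outer loop
vertex -1.322 1.372 -2.831
vertex -2.58 1.523 -1.838
vertex -1.993 2.806 -3.9
endloop
endfacet
facet normal 0.351 -0.751 0.559
outer loop
vertex -1.322 1.372 -2.831
vertex -0.429 2.503 -1.874
vertex -2.58 1.523 -1.838
endloop
endfacet
facet normal 0.516 0.654 0.553
outer loop
vertex -1.687 2.654 -0.88
vertex -0.429 2.503 -1.874
vertex -2.358 4.088 -1.949
endloop
endfacet
facet normal -0.351 0.751 -0.559
outer loop
vertex -1.1 3.937 -2.942
vertex -1.993 2.806 -3.9
vertex -2.358 4.088 -1.949
endloop
endfacet
facet normal 0.516 0.654 0.554
outer loop
vertex -2.358 4.088 -1.949
vertex -0.429 2.503 -1.874
vertex -1.1 3.937 -2.942
endloop
endfacet
facet normal 0.781 -0.094 -0.617
outer loop
vertex -1.1 3.937 -2.942
vertex -1.322 1.372 -2.831
vertex -1.993 2.806 -3.9
endloop
endfacet
facet normal 0.781 -0.094 -0.617
outer loop
vertex -0.429 2.503 -1.874
vertex -1.322 1.372 -2.831
vertex -1.1 3.937 -2.942
endloop
endfacet
facet normal -0.518 -0.508 -0.688
outer loop
vertex 1.683 2.153 -4.327
vertex 1.196 1.854 -3.739
vertex 1.105 2.541 -4.178
endloop
endfacet
facet normal 0.269 0.667 -0.695
outer loop
vertex 1.683 2.153 -4.327
vertex 1.105 2.541 -4.178
vertex 2.451 2.904 -3.309
endloop
endfacet
facet normal 0.269 0.667 -0.695
outer loop
vertex 2.451 2.904 -3.309
vertex 1.105 2.541 -4.178
vertex 1.874 3.292 -3.16
endloop
endfacet
facet normal 0.519 0.508 0.687
outer loop
vertex 2.451 2.904 -3.309
vertex 1.874 3.292 -3.16
vertex 1.964 2.606 -2.721
endloop
endfacet
facet normal -0.519 -0.508 -0.687
outer loop
vertex 1.105 2.541 -4.178
vertex 1.196 1.854 -3.739
vertex 0.596 2.412 -3.698
endloop
endfacet
facet normal -0.467 0.842 -0.269
outer loop
vertex 1.105 2.541 -4.178
vertex 0.596 2.412 -3.698
vertex 1.874 3.292 -3.16
endloop
endfacet
facet normal -0.467 0.842 -0.269
outer loop
vertex 1.874 3.292 -3.16
vertex 0.596 2.412 -3.698
vertex 1.365 3.163 -2.68
endloop
endfacet
facet normal 0.519 0.508 0.687
outer loop
vertex 1.874 3.292 -3.16
vertex 1.365 3.163 -2.68
vertex 1.964 2.606 -2.721
endloop
endfacet
facet normal -0.519 -0.508 -0.688
outer loop
vertex 0.596 2.412 -3.698
vertex 1.196 1.854 -3.739
vertex 0.538 1.863 -3.249
endloop
endfacet
facet normal -0.851 0.384 0.359
outer loop
vertex 0.596 2.412 -3.698
vertex 0.538 1.863 -3.249
vertex 1.365 3.163 -2.68
endloop
endfacet
facet normal -0.851 0.384 0.359
outer loop
vertex 1.365 3.163 -2.68
vertex 0.538 1.863 -3.249
vertex 1.307 2.614 -2.231
endloop
endfacet
facet normal 0.519 0.508 0.688
outer loop
vertex 1.365 3.163 -2.68
vertex 1.307 2.614 -2.231
vertex 1.964 2.606 -2.721
endloop
endfacet
facet normal -0.519 -0.508 -0.687
outer loop
vertex 0.538 1.863 -3.249
vertex 1.196 1.854 -3.739
vertex 0.976 1.308 -3.169
endloop
endfacet
facet normal -0.593 -0.365 0.717
outer loop
vertex 0.538 1.863 -3.249
vertex 0.976 1.308 -3.169
vertex 1.307 2.614 -2.231
endloop
endfacet
facet normal -0.594 -0.364 0.717
outer loop
vertex 1.307 2.614 -2.231
vertex 0.976 1.308 -3.169
vertex 1.744 2.059 -2.151
endloop
endfacet
facet normal 0.519 0.508 0.688
outer loop
vertex 1.307 2.614 -2.231
vertex 1.744 2.059 -2.151
vertex 1.964 2.606 -2.721
endloop
endfacet
facet normal -0.519 -0.508 -0.687
outer loop
vertex 0.976 1.308 -3.169
vertex 1.196 1.854 -3.739
vertex 1.579 1.164 -3.518
endloop
endfacet
facet normal 0.110 -0.838 0.535
outer loop
vertex 0.976 1.308 -3.169
vertex 1.579 1.164 -3.518
vertex 1.744 2.059 -2.151
endloop
endfacet
facet normal 0.110 -0.838 0.535
outer loop
vertex 1.744 2.059 -2.151
vertex 1.579 1.164 -3.518
vertex 2.347 1.915 -2.5
endloop
endfacet
facet normal 0.519 0.508 0.688
outer loop
vertex 1.744 2.059 -2.151
vertex 2.347 1.915 -2.5
vertex 1.964 2.606 -2.721
endloop
endfacet
facet normal -0.520 -0.508 -0.687
outer loop
vertex 1.579 1.164 -3.518
vertex 1.196 1.854 -3.739
vertex 1.893 1.54 -4.034
endloop
endfacet
facet normal 0.732 -0.680 -0.050
outer loop
vertex 1.579 1.164 -3.518
vertex 1.893 1.54 -4.034
vertex 2.347 1.915 -2.5
endloop
endfacet
facet normal 0.731 -0.681 -0.050
outer loop
vertex 2.347 1.915 -2.5
vertex 1.893 1.54 -4.034
vertex 2.662 2.291 -3.016
endloop
endfacet
facet normal 0.520 0.508 0.687
outer loop
vertex 2.347 1.915 -2.5
vertex 2.662 2.291 -3.016
vertex 1.964 2.606 -2.721
endloop
endfacet
facet normal -0.519 -0.507 -0.688
outer loop
vertex 1.893 1.54 -4.034
vertex 1.196 1.854 -3.739
vertex 1.683 2.153 -4.327
endloop
endfacet
facet normal 0.802 -0.011 -0.598
outer loop
vertex 1.893 1.54 -4.034
vertex 1.683 2.153 -4.327
vertex 2.662 2.291 -3.016
endloop
endfacet
facet normal 0.802 -0.010 -0.598
outer loop
vertex 2.662 2.291 -3.016
vertex 1.683 2.153 -4.327
vertex 2.451 2.904 -3.309
endloop
endfacet
facet normal 0.520 0.507 0.687
outer loop
vertex 2.662 2.291 -3.016
vertex 2.451 2.904 -3.309
vertex 1.964 2.606 -2.721
endloop
endfacet

endsolid


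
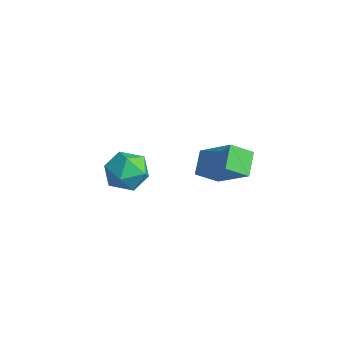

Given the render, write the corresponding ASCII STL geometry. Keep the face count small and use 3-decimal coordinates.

solid 
facet normal -0.977 0.206 0.048
outer loop
vertex -0.546 -0.005 3.427
vertex -0.739 -0.908 3.367
vertex -0.616 -0.516 4.196
endloop
endfacet
facet normal -0.597 0.692 0.406
outer loop
vertex -0.546 -0.005 3.427
vertex -0.616 -0.516 4.196
vertex 0.059 0.112 4.118
endloop
endfacet
facet normal -0.136 0.990 -0.049
outer loop
vertex -0.546 -0.005 3.427
vertex 0.059 0.112 4.118
vertex 0.353 0.109 3.24
endloop
endfacet
facet normal -0.230 0.687 -0.689
outer loop
vertex -0.546 -0.005 3.427
vertex 0.353 0.109 3.24
vertex -0.14 -0.522 2.776
endloop
endfacet
facet normal -0.751 0.202 -0.629
outer loop
vertex -0.546 -0.005 3.427
vertex -0.14 -0.522 2.776
vertex -0.739 -0.908 3.367
endloop
endfacet
facet normal -0.223 0.352 0.909
outer loop
vertex 0.059 0.112 4.118
vertex -0.616 -0.516 4.196
vertex 0.24 -0.718 4.484
endloop
endfacet
facet normal -0.838 -0.435 0.330
outer loop
vertex -0.616 -0.516 4.196
vertex -0.739 -0.908 3.367
vertex -0.253 -1.349 4.02
endloop
endfacet
facet normal -0.471 -0.440 -0.765
outer loop
vertex -0.739 -0.908 3.367
vertex -0.14 -0.522 2.776
vertex 0.041 -1.352 3.142
endloop
endfacet
facet normal 0.371 0.344 -0.862
outer loop
vertex -0.14 -0.522 2.776
vertex 0.353 0.109 3.24
vertex 0.716 -0.724 3.064
endloop
endfacet
facet normal 0.524 0.834 0.173
outer loop
vertex 0.353 0.109 3.24
vertex 0.059 0.112 4.118
vertex 0.839 -0.332 3.893
endloop
endfacet
facet normal 0.230 -0.687 0.689
outer loop
vertex 0.646 -1.235 3.833
vertex 0.24 -0.718 4.484
vertex -0.253 -1.349 4.02
endloop
endfacet
facet normal 0.136 -0.990 0.049
outer loop
vertex 0.646 -1.235 3.833
vertex -0.253 -1.349 4.02
vertex 0.041 -1.352 3.142
endloop
endfacet
facet normal 0.597 -0.692 -0.406
outer loop
vertex 0.646 -1.235 3.833
vertex 0.041 -1.352 3.142
vertex 0.716 -0.724 3.064
endloop
endfacet
facet normal 0.977 -0.206 -0.048
outer loop
vertex 0.646 -1.235 3.833
vertex 0.716 -0.724 3.064
vertex 0.839 -0.332 3.893
endloop
endfacet
facet normal 0.751 -0.202 0.629
outer loop
vertex 0.646 -1.235 3.833
vertex 0.839 -0.332 3.893
vertex 0.24 -0.718 4.484
endloop
endfacet
facet normal -0.371 -0.344 0.862
outer loop
vertex -0.253 -1.349 4.02
vertex 0.24 -0.718 4.484
vertex -0.616 -0.516 4.196
endloop
endfacet
facet normal -0.524 -0.834 -0.173
outer loop
vertex 0.041 -1.352 3.142
vertex -0.253 -1.349 4.02
vertex -0.739 -0.908 3.367
endloop
endfacet
facet normal 0.223 -0.352 -0.909
outer loop
vertex 0.716 -0.724 3.064
vertex 0.041 -1.352 3.142
vertex -0.14 -0.522 2.776
endloop
endfacet
facet normal 0.838 0.435 -0.330
outer loop
vertex 0.839 -0.332 3.893
vertex 0.716 -0.724 3.064
vertex 0.353 0.109 3.24
endloop
endfacet
facet normal 0.471 0.440 0.765
outer loop
vertex 0.24 -0.718 4.484
vertex 0.839 -0.332 3.893
vertex 0.059 0.112 4.118
endloop
endfacet
facet normal -0.590 0.576 0.566
outer loop
vertex -0.086 3.877 3.117
vertex 0.177 4.743 2.51
vertex -1.565 3.508 1.949
endloop
endfacet
facet normal -0.242 -0.795 0.557
outer loop
vertex -0.897 2.857 1.31
vertex -0.086 3.877 3.117
vertex -1.565 3.508 1.949
endloop
endfacet
facet normal -0.590 0.576 0.565
outer loop
vertex -1.565 3.508 1.949
vertex 0.177 4.743 2.51
vertex -1.301 4.374 1.342
endloop
endfacet
facet normal -0.770 -0.192 -0.609
outer loop
vertex -1.301 4.374 1.342
vertex -0.897 2.857 1.31
vertex -1.565 3.508 1.949
endloop
endfacet
facet normal 0.770 0.193 0.608
outer loop
vertex -0.086 3.877 3.117
vertex 0.845 4.092 1.871
vertex 0.177 4.743 2.51
endloop
endfacet
facet normal -0.242 -0.795 0.557
outer loop
vertex 0.581 3.226 2.478
vertex -0.086 3.877 3.117
vertex -0.897 2.857 1.31
endloop
endfacet
facet normal 0.770 0.192 0.608
outer loop
vertex 0.581 3.226 2.478
vertex 0.845 4.092 1.871
vertex -0.086 3.877 3.117
endloop
endfacet
facet normal 0.242 0.795 -0.557
outer loop
vertex 0.177 4.743 2.51
vertex 0.845 4.092 1.871
vertex -1.301 4.374 1.342
endloop
endfacet
facet normal -0.770 -0.192 -0.608
outer loop
vertex -0.634 3.723 0.703
vertex -0.897 2.857 1.31
vertex -1.301 4.374 1.342
endloop
endfacet
facet normal 0.242 0.794 -0.557
outer loop
vertex -1.301 4.374 1.342
vertex 0.845 4.092 1.871
vertex -0.634 3.723 0.703
endloop
endfacet
facet normal 0.591 -0.576 -0.565
outer loop
vertex -0.634 3.723 0.703
vertex 0.581 3.226 2.478
vertex -0.897 2.857 1.31
endloop
endfacet
facet normal 0.590 -0.576 -0.565
outer loop
vertex 0.845 4.092 1.871
vertex 0.581 3.226 2.478
vertex -0.634 3.723 0.703
endloop
endfacet

endsolid


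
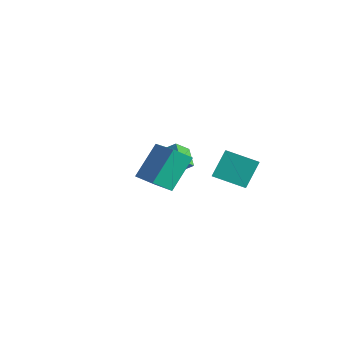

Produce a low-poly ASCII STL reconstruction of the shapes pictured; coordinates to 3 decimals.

solid 
facet normal -0.917 0.218 -0.334
outer loop
vertex 0.311 -3.313 0.991
vertex 0.742 -2.526 0.321
vertex 0.533 -4.741 -0.547
endloop
endfacet
facet normal -0.385 -0.703 0.598
outer loop
vertex 2.358 -5.174 0.119
vertex 0.311 -3.313 0.991
vertex 0.533 -4.741 -0.547
endloop
endfacet
facet normal -0.917 0.218 -0.335
outer loop
vertex 0.533 -4.741 -0.547
vertex 0.742 -2.526 0.321
vertex 0.964 -3.954 -1.216
endloop
endfacet
facet normal 0.105 -0.677 -0.729
outer loop
vertex 0.964 -3.954 -1.216
vertex 2.358 -5.174 0.119
vertex 0.533 -4.741 -0.547
endloop
endfacet
facet normal -0.105 0.677 0.728
outer loop
vertex 0.311 -3.313 0.991
vertex 2.567 -2.959 0.987
vertex 0.742 -2.526 0.321
endloop
endfacet
facet normal -0.385 -0.703 0.598
outer loop
vertex 2.136 -3.746 1.656
vertex 0.311 -3.313 0.991
vertex 2.358 -5.174 0.119
endloop
endfacet
facet normal -0.105 0.677 0.729
outer loop
vertex 2.136 -3.746 1.656
vertex 2.567 -2.959 0.987
vertex 0.311 -3.313 0.991
endloop
endfacet
facet normal 0.385 0.703 -0.598
outer loop
vertex 0.742 -2.526 0.321
vertex 2.567 -2.959 0.987
vertex 0.964 -3.954 -1.216
endloop
endfacet
facet normal 0.105 -0.677 -0.728
outer loop
vertex 2.789 -4.387 -0.551
vertex 2.358 -5.174 0.119
vertex 0.964 -3.954 -1.216
endloop
endfacet
facet normal 0.385 0.703 -0.598
outer loop
vertex 0.964 -3.954 -1.216
vertex 2.567 -2.959 0.987
vertex 2.789 -4.387 -0.551
endloop
endfacet
facet normal 0.917 -0.217 0.334
outer loop
vertex 2.789 -4.387 -0.551
vertex 2.136 -3.746 1.656
vertex 2.358 -5.174 0.119
endloop
endfacet
facet normal 0.917 -0.218 0.335
outer loop
vertex 2.567 -2.959 0.987
vertex 2.136 -3.746 1.656
vertex 2.789 -4.387 -0.551
endloop
endfacet
facet normal -0.620 0.577 -0.532
outer loop
vertex 1.91 -0.344 0.112
vertex 3.255 0.598 -0.433
vertex 2.086 -1.336 -1.17
endloop
endfacet
facet normal -0.777 -0.545 0.315
outer loop
vertex 2.625 -1.838 -0.707
vertex 1.91 -0.344 0.112
vertex 2.086 -1.336 -1.17
endloop
endfacet
facet normal -0.619 0.577 -0.532
outer loop
vertex 2.086 -1.336 -1.17
vertex 3.255 0.598 -0.433
vertex 3.431 -0.394 -1.714
endloop
endfacet
facet normal 0.108 -0.609 -0.786
outer loop
vertex 3.431 -0.394 -1.714
vertex 2.625 -1.838 -0.707
vertex 2.086 -1.336 -1.17
endloop
endfacet
facet normal -0.108 0.609 0.786
outer loop
vertex 1.91 -0.344 0.112
vertex 3.794 0.096 0.03
vertex 3.255 0.598 -0.433
endloop
endfacet
facet normal -0.777 -0.545 0.315
outer loop
vertex 2.449 -0.846 0.574
vertex 1.91 -0.344 0.112
vertex 2.625 -1.838 -0.707
endloop
endfacet
facet normal -0.108 0.608 0.787
outer loop
vertex 2.449 -0.846 0.574
vertex 3.794 0.096 0.03
vertex 1.91 -0.344 0.112
endloop
endfacet
facet normal 0.777 0.544 -0.315
outer loop
vertex 3.255 0.598 -0.433
vertex 3.794 0.096 0.03
vertex 3.431 -0.394 -1.714
endloop
endfacet
facet normal 0.107 -0.608 -0.786
outer loop
vertex 3.97 -0.896 -1.252
vertex 2.625 -1.838 -0.707
vertex 3.431 -0.394 -1.714
endloop
endfacet
facet normal 0.777 0.545 -0.315
outer loop
vertex 3.431 -0.394 -1.714
vertex 3.794 0.096 0.03
vertex 3.97 -0.896 -1.252
endloop
endfacet
facet normal 0.620 -0.577 0.532
outer loop
vertex 3.97 -0.896 -1.252
vertex 2.449 -0.846 0.574
vertex 2.625 -1.838 -0.707
endloop
endfacet
facet normal 0.619 -0.577 0.532
outer loop
vertex 3.794 0.096 0.03
vertex 2.449 -0.846 0.574
vertex 3.97 -0.896 -1.252
endloop
endfacet
facet normal -0.628 -0.521 -0.578
outer loop
vertex -3.116 -0.56 -3.748
vertex -4.049 -0.081 -3.165
vertex -3.143 0.338 -4.528
endloop
endfacet
facet normal 0.778 -0.399 -0.486
outer loop
vertex -2.151 1.161 -3.615
vertex -3.116 -0.56 -3.748
vertex -3.143 0.338 -4.528
endloop
endfacet
facet normal -0.628 -0.521 -0.578
outer loop
vertex -3.143 0.338 -4.528
vertex -4.049 -0.081 -3.165
vertex -4.076 0.817 -3.945
endloop
endfacet
facet normal -0.022 0.755 -0.656
outer loop
vertex -4.076 0.817 -3.945
vertex -2.151 1.161 -3.615
vertex -3.143 0.338 -4.528
endloop
endfacet
facet normal 0.022 -0.755 0.656
outer loop
vertex -3.116 -0.56 -3.748
vertex -3.057 0.742 -2.252
vertex -4.049 -0.081 -3.165
endloop
endfacet
facet normal 0.778 -0.399 -0.486
outer loop
vertex -2.124 0.263 -2.835
vertex -3.116 -0.56 -3.748
vertex -2.151 1.161 -3.615
endloop
endfacet
facet normal 0.022 -0.755 0.656
outer loop
vertex -2.124 0.263 -2.835
vertex -3.057 0.742 -2.252
vertex -3.116 -0.56 -3.748
endloop
endfacet
facet normal -0.778 0.399 0.486
outer loop
vertex -4.049 -0.081 -3.165
vertex -3.057 0.742 -2.252
vertex -4.076 0.817 -3.945
endloop
endfacet
facet normal -0.022 0.755 -0.656
outer loop
vertex -3.084 1.64 -3.032
vertex -2.151 1.161 -3.615
vertex -4.076 0.817 -3.945
endloop
endfacet
facet normal -0.778 0.399 0.486
outer loop
vertex -4.076 0.817 -3.945
vertex -3.057 0.742 -2.252
vertex -3.084 1.64 -3.032
endloop
endfacet
facet normal 0.628 0.521 0.578
outer loop
vertex -3.084 1.64 -3.032
vertex -2.124 0.263 -2.835
vertex -2.151 1.161 -3.615
endloop
endfacet
facet normal 0.628 0.521 0.578
outer loop
vertex -3.057 0.742 -2.252
vertex -2.124 0.263 -2.835
vertex -3.084 1.64 -3.032
endloop
endfacet

endsolid


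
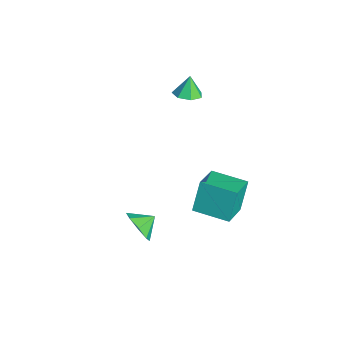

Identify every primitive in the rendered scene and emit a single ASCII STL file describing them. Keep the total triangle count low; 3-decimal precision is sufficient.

solid 
facet normal 0.148 -0.899 -0.413
outer loop
vertex 2.446 -2.479 -1.05
vertex 1.721 -2.27 -1.765
vertex 2.749 -2.131 -1.699
endloop
endfacet
facet normal 0.587 0.567 0.578
outer loop
vertex 2.446 -2.479 -1.05
vertex 2.749 -2.131 -1.699
vertex 1.559 -1.29 -1.315
endloop
endfacet
facet normal 0.148 -0.898 -0.414
outer loop
vertex 2.749 -2.131 -1.699
vertex 1.721 -2.27 -1.765
vertex 2.45 -1.864 -2.386
endloop
endfacet
facet normal 0.588 0.806 0.057
outer loop
vertex 2.749 -2.131 -1.699
vertex 2.45 -1.864 -2.386
vertex 1.559 -1.29 -1.315
endloop
endfacet
facet normal 0.147 -0.898 -0.414
outer loop
vertex 2.45 -1.864 -2.386
vertex 1.721 -2.27 -1.765
vertex 1.723 -1.834 -2.71
endloop
endfacet
facet normal 0.188 0.922 -0.337
outer loop
vertex 2.45 -1.864 -2.386
vertex 1.723 -1.834 -2.71
vertex 1.559 -1.29 -1.315
endloop
endfacet
facet normal 0.148 -0.898 -0.414
outer loop
vertex 1.723 -1.834 -2.71
vertex 1.721 -2.27 -1.765
vertex 0.995 -2.06 -2.48
endloop
endfacet
facet normal -0.381 0.845 -0.374
outer loop
vertex 1.723 -1.834 -2.71
vertex 0.995 -2.06 -2.48
vertex 1.559 -1.29 -1.315
endloop
endfacet
facet normal 0.148 -0.898 -0.414
outer loop
vertex 0.995 -2.06 -2.48
vertex 1.721 -2.27 -1.765
vertex 0.692 -2.409 -1.832
endloop
endfacet
facet normal -0.783 0.621 -0.032
outer loop
vertex 0.995 -2.06 -2.48
vertex 0.692 -2.409 -1.832
vertex 1.559 -1.29 -1.315
endloop
endfacet
facet normal 0.148 -0.898 -0.414
outer loop
vertex 0.692 -2.409 -1.832
vertex 1.721 -2.27 -1.765
vertex 0.992 -2.676 -1.145
endloop
endfacet
facet normal -0.784 0.381 0.490
outer loop
vertex 0.692 -2.409 -1.832
vertex 0.992 -2.676 -1.145
vertex 1.559 -1.29 -1.315
endloop
endfacet
facet normal 0.149 -0.898 -0.413
outer loop
vertex 0.992 -2.676 -1.145
vertex 1.721 -2.27 -1.765
vertex 1.718 -2.705 -0.821
endloop
endfacet
facet normal -0.384 0.266 0.884
outer loop
vertex 0.992 -2.676 -1.145
vertex 1.718 -2.705 -0.821
vertex 1.559 -1.29 -1.315
endloop
endfacet
facet normal 0.149 -0.898 -0.413
outer loop
vertex 1.718 -2.705 -0.821
vertex 1.721 -2.27 -1.765
vertex 2.446 -2.479 -1.05
endloop
endfacet
facet normal 0.184 0.342 0.921
outer loop
vertex 1.718 -2.705 -0.821
vertex 2.446 -2.479 -1.05
vertex 1.559 -1.29 -1.315
endloop
endfacet
facet normal 0.277 -0.213 -0.937
outer loop
vertex -2.928 2.156 3.324
vertex -3.727 2.217 3.074
vertex -3.142 2.818 3.11
endloop
endfacet
facet normal 0.639 0.416 0.647
outer loop
vertex -2.928 2.156 3.324
vertex -3.142 2.818 3.11
vertex -4.073 2.483 4.246
endloop
endfacet
facet normal 0.276 -0.213 -0.937
outer loop
vertex -3.142 2.818 3.11
vertex -3.727 2.217 3.074
vertex -3.798 3.028 2.869
endloop
endfacet
facet normal 0.148 0.909 0.389
outer loop
vertex -3.142 2.818 3.11
vertex -3.798 3.028 2.869
vertex -4.073 2.483 4.246
endloop
endfacet
facet normal 0.276 -0.213 -0.937
outer loop
vertex -3.798 3.028 2.869
vertex -3.727 2.217 3.074
vertex -4.4 2.627 2.783
endloop
endfacet
facet normal -0.563 0.801 0.205
outer loop
vertex -3.798 3.028 2.869
vertex -4.4 2.627 2.783
vertex -4.073 2.483 4.246
endloop
endfacet
facet normal 0.276 -0.213 -0.937
outer loop
vertex -4.4 2.627 2.783
vertex -3.727 2.217 3.074
vertex -4.496 1.916 2.916
endloop
endfacet
facet normal -0.958 0.172 0.231
outer loop
vertex -4.4 2.627 2.783
vertex -4.496 1.916 2.916
vertex -4.073 2.483 4.246
endloop
endfacet
facet normal 0.276 -0.214 -0.937
outer loop
vertex -4.496 1.916 2.916
vertex -3.727 2.217 3.074
vertex -4.013 1.432 3.169
endloop
endfacet
facet normal -0.739 -0.502 0.449
outer loop
vertex -4.496 1.916 2.916
vertex -4.013 1.432 3.169
vertex -4.073 2.483 4.246
endloop
endfacet
facet normal 0.276 -0.214 -0.937
outer loop
vertex -4.013 1.432 3.169
vertex -3.727 2.217 3.074
vertex -3.315 1.539 3.35
endloop
endfacet
facet normal -0.070 -0.716 0.695
outer loop
vertex -4.013 1.432 3.169
vertex -3.315 1.539 3.35
vertex -4.073 2.483 4.246
endloop
endfacet
facet normal 0.277 -0.213 -0.937
outer loop
vertex -3.315 1.539 3.35
vertex -3.727 2.217 3.074
vertex -2.928 2.156 3.324
endloop
endfacet
facet normal 0.542 -0.307 0.782
outer loop
vertex -3.315 1.539 3.35
vertex -2.928 2.156 3.324
vertex -4.073 2.483 4.246
endloop
endfacet
facet normal -0.647 -0.761 0.054
outer loop
vertex 2.393 0.878 1.928
vertex 1.03 1.978 1.094
vertex 2.956 0.278 0.215
endloop
endfacet
facet normal 0.702 -0.567 0.430
outer loop
vertex 4.27 1.822 0.106
vertex 2.393 0.878 1.928
vertex 2.956 0.278 0.215
endloop
endfacet
facet normal -0.647 -0.761 0.054
outer loop
vertex 2.956 0.278 0.215
vertex 1.03 1.978 1.094
vertex 1.593 1.378 -0.618
endloop
endfacet
facet normal 0.296 -0.316 -0.901
outer loop
vertex 1.593 1.378 -0.618
vertex 4.27 1.822 0.106
vertex 2.956 0.278 0.215
endloop
endfacet
facet normal -0.296 0.316 0.901
outer loop
vertex 2.393 0.878 1.928
vertex 2.344 3.522 0.985
vertex 1.03 1.978 1.094
endloop
endfacet
facet normal 0.702 -0.567 0.430
outer loop
vertex 3.707 2.422 1.818
vertex 2.393 0.878 1.928
vertex 4.27 1.822 0.106
endloop
endfacet
facet normal -0.296 0.316 0.901
outer loop
vertex 3.707 2.422 1.818
vertex 2.344 3.522 0.985
vertex 2.393 0.878 1.928
endloop
endfacet
facet normal -0.702 0.567 -0.430
outer loop
vertex 1.03 1.978 1.094
vertex 2.344 3.522 0.985
vertex 1.593 1.378 -0.618
endloop
endfacet
facet normal 0.296 -0.316 -0.901
outer loop
vertex 2.907 2.922 -0.728
vertex 4.27 1.822 0.106
vertex 1.593 1.378 -0.618
endloop
endfacet
facet normal -0.703 0.567 -0.430
outer loop
vertex 1.593 1.378 -0.618
vertex 2.344 3.522 0.985
vertex 2.907 2.922 -0.728
endloop
endfacet
facet normal 0.647 0.761 -0.054
outer loop
vertex 2.907 2.922 -0.728
vertex 3.707 2.422 1.818
vertex 4.27 1.822 0.106
endloop
endfacet
facet normal 0.647 0.761 -0.054
outer loop
vertex 2.344 3.522 0.985
vertex 3.707 2.422 1.818
vertex 2.907 2.922 -0.728
endloop
endfacet

endsolid


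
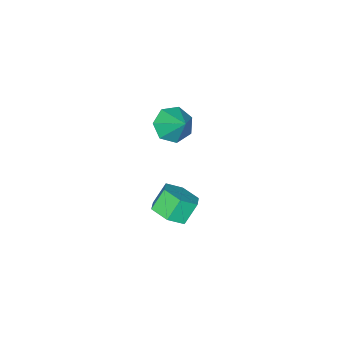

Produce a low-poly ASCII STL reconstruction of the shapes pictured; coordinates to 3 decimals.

solid 
facet normal -0.240 -0.698 -0.674
outer loop
vertex -1.731 0.587 2.225
vertex -2.741 0.565 2.607
vertex -2.331 1.183 1.821
endloop
endfacet
facet normal 0.755 0.625 -0.199
outer loop
vertex -1.731 0.587 2.225
vertex -2.331 1.183 1.821
vertex -2.319 1.795 3.793
endloop
endfacet
facet normal -0.240 -0.698 -0.674
outer loop
vertex -2.331 1.183 1.821
vertex -2.741 0.565 2.607
vertex -3.24 1.314 2.009
endloop
endfacet
facet normal 0.076 0.952 -0.296
outer loop
vertex -2.331 1.183 1.821
vertex -3.24 1.314 2.009
vertex -2.319 1.795 3.793
endloop
endfacet
facet normal -0.239 -0.698 -0.675
outer loop
vertex -3.24 1.314 2.009
vertex -2.741 0.565 2.607
vertex -3.773 0.881 2.646
endloop
endfacet
facet normal -0.573 0.816 0.076
outer loop
vertex -3.24 1.314 2.009
vertex -3.773 0.881 2.646
vertex -2.319 1.795 3.793
endloop
endfacet
facet normal -0.239 -0.699 -0.674
outer loop
vertex -3.773 0.881 2.646
vertex -2.741 0.565 2.607
vertex -3.529 0.211 3.254
endloop
endfacet
facet normal -0.703 0.321 0.635
outer loop
vertex -3.773 0.881 2.646
vertex -3.529 0.211 3.254
vertex -2.319 1.795 3.793
endloop
endfacet
facet normal -0.240 -0.698 -0.675
outer loop
vertex -3.529 0.211 3.254
vertex -2.741 0.565 2.607
vertex -2.692 -0.193 3.374
endloop
endfacet
facet normal -0.216 -0.162 0.963
outer loop
vertex -3.529 0.211 3.254
vertex -2.692 -0.193 3.374
vertex -2.319 1.795 3.793
endloop
endfacet
facet normal -0.240 -0.698 -0.675
outer loop
vertex -2.692 -0.193 3.374
vertex -2.741 0.565 2.607
vertex -1.892 -0.025 2.916
endloop
endfacet
facet normal 0.520 -0.268 0.811
outer loop
vertex -2.692 -0.193 3.374
vertex -1.892 -0.025 2.916
vertex -2.319 1.795 3.793
endloop
endfacet
facet normal -0.240 -0.698 -0.674
outer loop
vertex -1.892 -0.025 2.916
vertex -2.741 0.565 2.607
vertex -1.731 0.587 2.225
endloop
endfacet
facet normal 0.952 0.082 0.294
outer loop
vertex -1.892 -0.025 2.916
vertex -1.731 0.587 2.225
vertex -2.319 1.795 3.793
endloop
endfacet
facet normal 0.597 -0.087 -0.797
outer loop
vertex -1.15 1.622 -3.484
vertex -1.912 1.01 -3.988
vertex -1.916 2.103 -4.11
endloop
endfacet
facet normal 0.398 0.895 0.201
outer loop
vertex -1.15 1.622 -3.484
vertex -1.916 2.103 -4.11
vertex -1.986 1.743 -2.368
endloop
endfacet
facet normal 0.398 0.895 0.201
outer loop
vertex -1.986 1.743 -2.368
vertex -1.916 2.103 -4.11
vertex -2.752 2.224 -2.993
endloop
endfacet
facet normal -0.597 0.086 0.798
outer loop
vertex -1.986 1.743 -2.368
vertex -2.752 2.224 -2.993
vertex -2.748 1.13 -2.872
endloop
endfacet
facet normal 0.597 -0.087 -0.798
outer loop
vertex -1.916 2.103 -4.11
vertex -1.912 1.01 -3.988
vertex -2.679 1.49 -4.614
endloop
endfacet
facet normal -0.405 0.826 -0.392
outer loop
vertex -1.916 2.103 -4.11
vertex -2.679 1.49 -4.614
vertex -2.752 2.224 -2.993
endloop
endfacet
facet normal -0.405 0.826 -0.392
outer loop
vertex -2.752 2.224 -2.993
vertex -2.679 1.49 -4.614
vertex -3.514 1.611 -3.497
endloop
endfacet
facet normal -0.597 0.086 0.798
outer loop
vertex -2.752 2.224 -2.993
vertex -3.514 1.611 -3.497
vertex -2.748 1.13 -2.872
endloop
endfacet
facet normal 0.597 -0.086 -0.798
outer loop
vertex -2.679 1.49 -4.614
vertex -1.912 1.01 -3.988
vertex -2.674 0.397 -4.492
endloop
endfacet
facet normal -0.803 -0.070 -0.592
outer loop
vertex -2.679 1.49 -4.614
vertex -2.674 0.397 -4.492
vertex -3.514 1.611 -3.497
endloop
endfacet
facet normal -0.802 -0.069 -0.593
outer loop
vertex -3.514 1.611 -3.497
vertex -2.674 0.397 -4.492
vertex -3.51 0.518 -3.376
endloop
endfacet
facet normal -0.597 0.086 0.798
outer loop
vertex -3.514 1.611 -3.497
vertex -3.51 0.518 -3.376
vertex -2.748 1.13 -2.872
endloop
endfacet
facet normal 0.597 -0.086 -0.798
outer loop
vertex -2.674 0.397 -4.492
vertex -1.912 1.01 -3.988
vertex -1.908 -0.084 -3.867
endloop
endfacet
facet normal -0.398 -0.895 -0.201
outer loop
vertex -2.674 0.397 -4.492
vertex -1.908 -0.084 -3.867
vertex -3.51 0.518 -3.376
endloop
endfacet
facet normal -0.398 -0.895 -0.201
outer loop
vertex -3.51 0.518 -3.376
vertex -1.908 -0.084 -3.867
vertex -2.744 0.037 -2.75
endloop
endfacet
facet normal -0.597 0.087 0.797
outer loop
vertex -3.51 0.518 -3.376
vertex -2.744 0.037 -2.75
vertex -2.748 1.13 -2.872
endloop
endfacet
facet normal 0.597 -0.086 -0.798
outer loop
vertex -1.908 -0.084 -3.867
vertex -1.912 1.01 -3.988
vertex -1.146 0.529 -3.363
endloop
endfacet
facet normal 0.405 -0.826 0.392
outer loop
vertex -1.908 -0.084 -3.867
vertex -1.146 0.529 -3.363
vertex -2.744 0.037 -2.75
endloop
endfacet
facet normal 0.405 -0.826 0.392
outer loop
vertex -2.744 0.037 -2.75
vertex -1.146 0.529 -3.363
vertex -1.981 0.65 -2.246
endloop
endfacet
facet normal -0.597 0.087 0.798
outer loop
vertex -2.744 0.037 -2.75
vertex -1.981 0.65 -2.246
vertex -2.748 1.13 -2.872
endloop
endfacet
facet normal 0.597 -0.086 -0.798
outer loop
vertex -1.146 0.529 -3.363
vertex -1.912 1.01 -3.988
vertex -1.15 1.622 -3.484
endloop
endfacet
facet normal 0.803 0.069 0.593
outer loop
vertex -1.146 0.529 -3.363
vertex -1.15 1.622 -3.484
vertex -1.981 0.65 -2.246
endloop
endfacet
facet normal 0.802 0.070 0.593
outer loop
vertex -1.981 0.65 -2.246
vertex -1.15 1.622 -3.484
vertex -1.986 1.743 -2.368
endloop
endfacet
facet normal -0.597 0.086 0.798
outer loop
vertex -1.981 0.65 -2.246
vertex -1.986 1.743 -2.368
vertex -2.748 1.13 -2.872
endloop
endfacet

endsolid


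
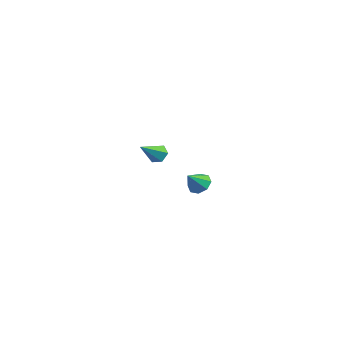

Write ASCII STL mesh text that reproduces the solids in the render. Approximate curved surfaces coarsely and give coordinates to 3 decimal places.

solid 
facet normal -0.017 0.776 -0.631
outer loop
vertex -2.397 0.268 -0.249
vertex -2.865 0.467 0.008
vertex -2.349 0.627 0.191
endloop
endfacet
facet normal 0.957 -0.267 0.113
outer loop
vertex -2.397 0.268 -0.249
vertex -2.349 0.627 0.191
vertex -2.835 -0.767 1.012
endloop
endfacet
facet normal -0.017 0.776 -0.631
outer loop
vertex -2.349 0.627 0.191
vertex -2.865 0.467 0.008
vertex -2.817 0.826 0.448
endloop
endfacet
facet normal 0.550 0.273 0.789
outer loop
vertex -2.349 0.627 0.191
vertex -2.817 0.826 0.448
vertex -2.835 -0.767 1.012
endloop
endfacet
facet normal -0.020 0.776 -0.631
outer loop
vertex -2.817 0.826 0.448
vertex -2.865 0.467 0.008
vertex -3.333 0.665 0.266
endloop
endfacet
facet normal -0.401 0.310 0.862
outer loop
vertex -2.817 0.826 0.448
vertex -3.333 0.665 0.266
vertex -2.835 -0.767 1.012
endloop
endfacet
facet normal -0.020 0.776 -0.631
outer loop
vertex -3.333 0.665 0.266
vertex -2.865 0.467 0.008
vertex -3.38 0.306 -0.174
endloop
endfacet
facet normal -0.946 -0.194 0.259
outer loop
vertex -3.333 0.665 0.266
vertex -3.38 0.306 -0.174
vertex -2.835 -0.767 1.012
endloop
endfacet
facet normal -0.019 0.775 -0.632
outer loop
vertex -3.38 0.306 -0.174
vertex -2.865 0.467 0.008
vertex -2.912 0.107 -0.432
endloop
endfacet
facet normal -0.540 -0.732 -0.415
outer loop
vertex -3.38 0.306 -0.174
vertex -2.912 0.107 -0.432
vertex -2.835 -0.767 1.012
endloop
endfacet
facet normal -0.018 0.775 -0.632
outer loop
vertex -2.912 0.107 -0.432
vertex -2.865 0.467 0.008
vertex -2.397 0.268 -0.249
endloop
endfacet
facet normal 0.414 -0.769 -0.487
outer loop
vertex -2.912 0.107 -0.432
vertex -2.397 0.268 -0.249
vertex -2.835 -0.767 1.012
endloop
endfacet
facet normal 0.099 0.653 -0.751
outer loop
vertex 3.989 -3.997 2.156
vertex 3.67 -3.594 2.464
vertex 4.252 -3.731 2.422
endloop
endfacet
facet normal 0.663 -0.743 0.088
outer loop
vertex 3.989 -3.997 2.156
vertex 4.252 -3.731 2.422
vertex 3.57 -4.246 3.216
endloop
endfacet
facet normal 0.099 0.652 -0.751
outer loop
vertex 4.252 -3.731 2.422
vertex 3.67 -3.594 2.464
vertex 4.174 -3.384 2.713
endloop
endfacet
facet normal 0.809 -0.260 0.527
outer loop
vertex 4.252 -3.731 2.422
vertex 4.174 -3.384 2.713
vertex 3.57 -4.246 3.216
endloop
endfacet
facet normal 0.099 0.652 -0.751
outer loop
vertex 4.174 -3.384 2.713
vertex 3.67 -3.594 2.464
vertex 3.8 -3.16 2.858
endloop
endfacet
facet normal 0.452 0.191 0.871
outer loop
vertex 4.174 -3.384 2.713
vertex 3.8 -3.16 2.858
vertex 3.57 -4.246 3.216
endloop
endfacet
facet normal 0.098 0.653 -0.751
outer loop
vertex 3.8 -3.16 2.858
vertex 3.67 -3.594 2.464
vertex 3.35 -3.19 2.773
endloop
endfacet
facet normal -0.196 0.344 0.918
outer loop
vertex 3.8 -3.16 2.858
vertex 3.35 -3.19 2.773
vertex 3.57 -4.246 3.216
endloop
endfacet
facet normal 0.099 0.653 -0.751
outer loop
vertex 3.35 -3.19 2.773
vertex 3.67 -3.594 2.464
vertex 3.087 -3.456 2.507
endloop
endfacet
facet normal -0.760 0.110 0.641
outer loop
vertex 3.35 -3.19 2.773
vertex 3.087 -3.456 2.507
vertex 3.57 -4.246 3.216
endloop
endfacet
facet normal 0.099 0.652 -0.751
outer loop
vertex 3.087 -3.456 2.507
vertex 3.67 -3.594 2.464
vertex 3.165 -3.803 2.216
endloop
endfacet
facet normal -0.906 -0.373 0.202
outer loop
vertex 3.087 -3.456 2.507
vertex 3.165 -3.803 2.216
vertex 3.57 -4.246 3.216
endloop
endfacet
facet normal 0.099 0.652 -0.752
outer loop
vertex 3.165 -3.803 2.216
vertex 3.67 -3.594 2.464
vertex 3.539 -4.027 2.071
endloop
endfacet
facet normal -0.549 -0.824 -0.143
outer loop
vertex 3.165 -3.803 2.216
vertex 3.539 -4.027 2.071
vertex 3.57 -4.246 3.216
endloop
endfacet
facet normal 0.098 0.652 -0.752
outer loop
vertex 3.539 -4.027 2.071
vertex 3.67 -3.594 2.464
vertex 3.989 -3.997 2.156
endloop
endfacet
facet normal 0.101 -0.977 -0.190
outer loop
vertex 3.539 -4.027 2.071
vertex 3.989 -3.997 2.156
vertex 3.57 -4.246 3.216
endloop
endfacet

endsolid
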